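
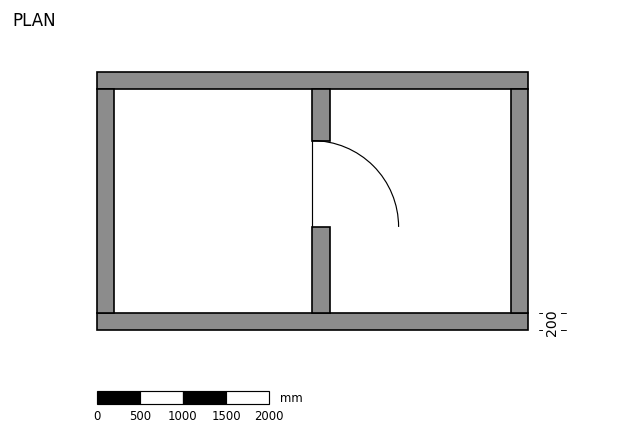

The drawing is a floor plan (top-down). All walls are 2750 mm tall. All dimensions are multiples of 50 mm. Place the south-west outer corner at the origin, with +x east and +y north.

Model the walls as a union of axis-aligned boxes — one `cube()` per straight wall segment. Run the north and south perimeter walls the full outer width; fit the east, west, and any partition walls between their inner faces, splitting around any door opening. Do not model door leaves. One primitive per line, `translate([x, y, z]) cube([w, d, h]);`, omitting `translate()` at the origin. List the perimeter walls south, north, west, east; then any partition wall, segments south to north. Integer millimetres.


cube([5000, 200, 2750]);
translate([0, 2800, 0]) cube([5000, 200, 2750]);
translate([0, 200, 0]) cube([200, 2600, 2750]);
translate([4800, 200, 0]) cube([200, 2600, 2750]);
translate([2500, 200, 0]) cube([200, 1000, 2750]);
translate([2500, 2200, 0]) cube([200, 600, 2750]);


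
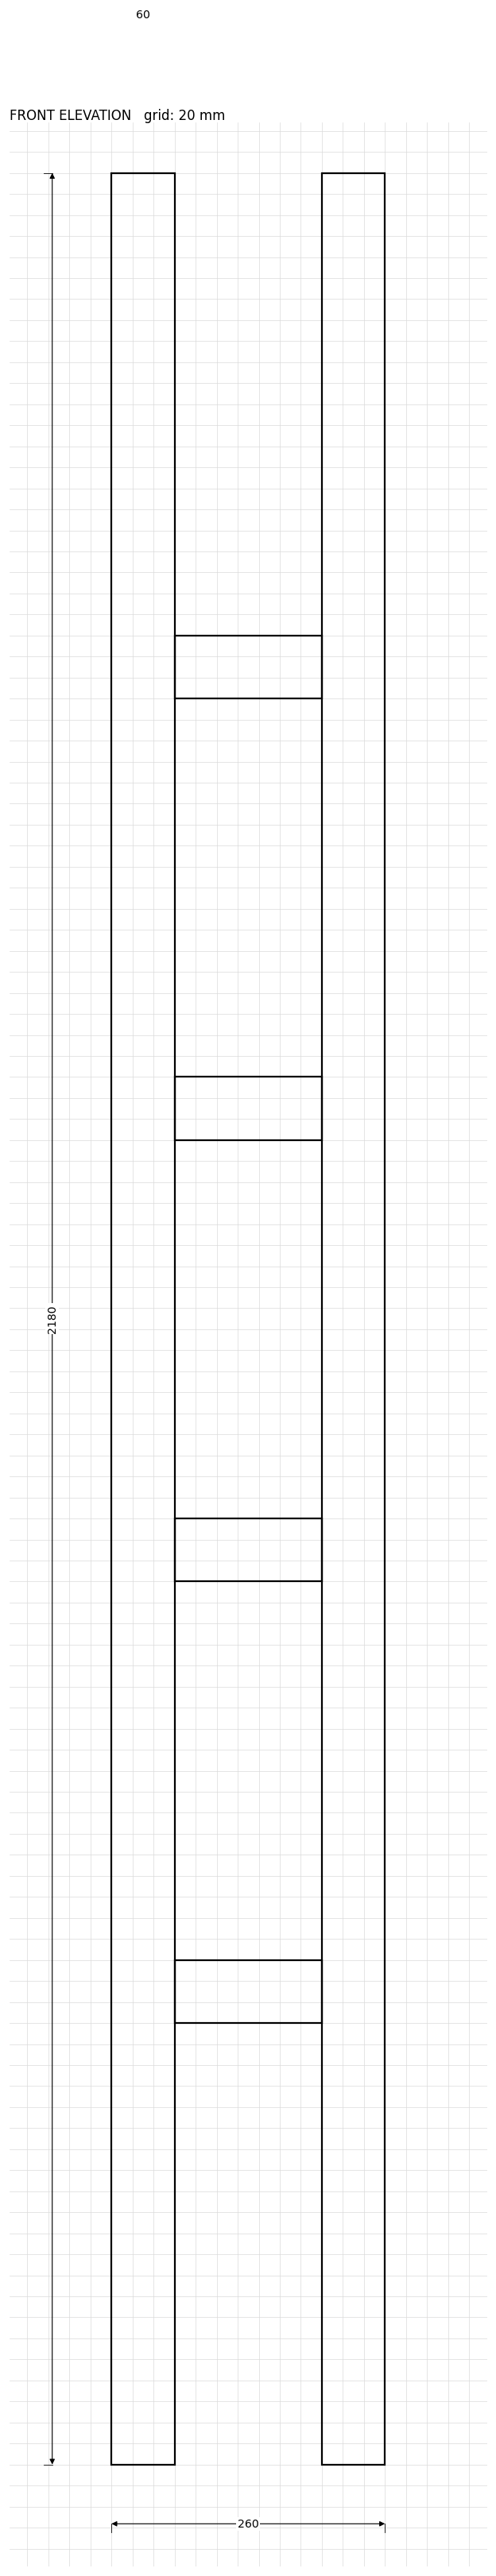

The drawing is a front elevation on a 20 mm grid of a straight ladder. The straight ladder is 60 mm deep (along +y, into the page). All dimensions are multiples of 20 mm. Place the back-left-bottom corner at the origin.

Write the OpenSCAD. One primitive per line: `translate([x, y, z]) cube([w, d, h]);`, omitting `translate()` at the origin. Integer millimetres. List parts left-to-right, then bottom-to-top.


cube([60, 60, 2180]);
translate([60, 0, 420]) cube([140, 60, 60]);
translate([60, 0, 840]) cube([140, 60, 60]);
translate([60, 0, 1260]) cube([140, 60, 60]);
translate([60, 0, 1680]) cube([140, 60, 60]);
translate([200, 0, 0]) cube([60, 60, 2180]);


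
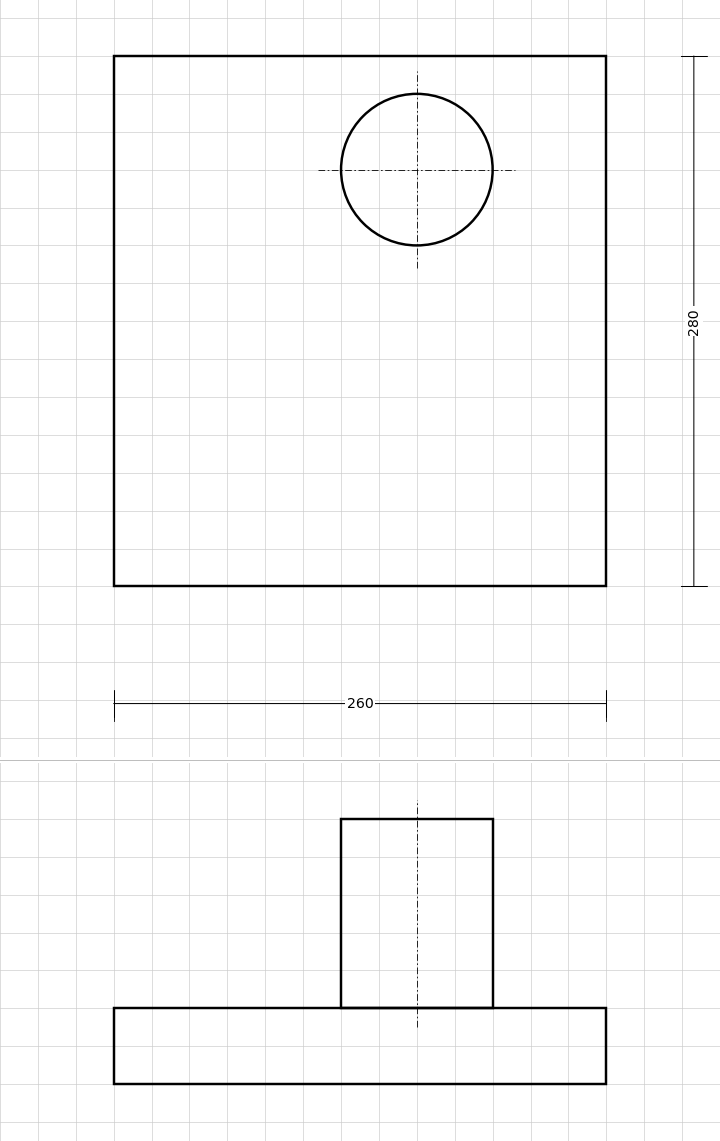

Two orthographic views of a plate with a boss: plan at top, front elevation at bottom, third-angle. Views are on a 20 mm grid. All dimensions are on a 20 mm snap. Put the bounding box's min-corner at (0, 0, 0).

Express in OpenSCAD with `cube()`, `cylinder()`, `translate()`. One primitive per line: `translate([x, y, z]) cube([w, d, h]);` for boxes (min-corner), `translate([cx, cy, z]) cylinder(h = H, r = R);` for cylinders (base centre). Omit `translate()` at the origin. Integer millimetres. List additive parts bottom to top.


cube([260, 280, 40]);
translate([160, 220, 40]) cylinder(h = 100, r = 40);


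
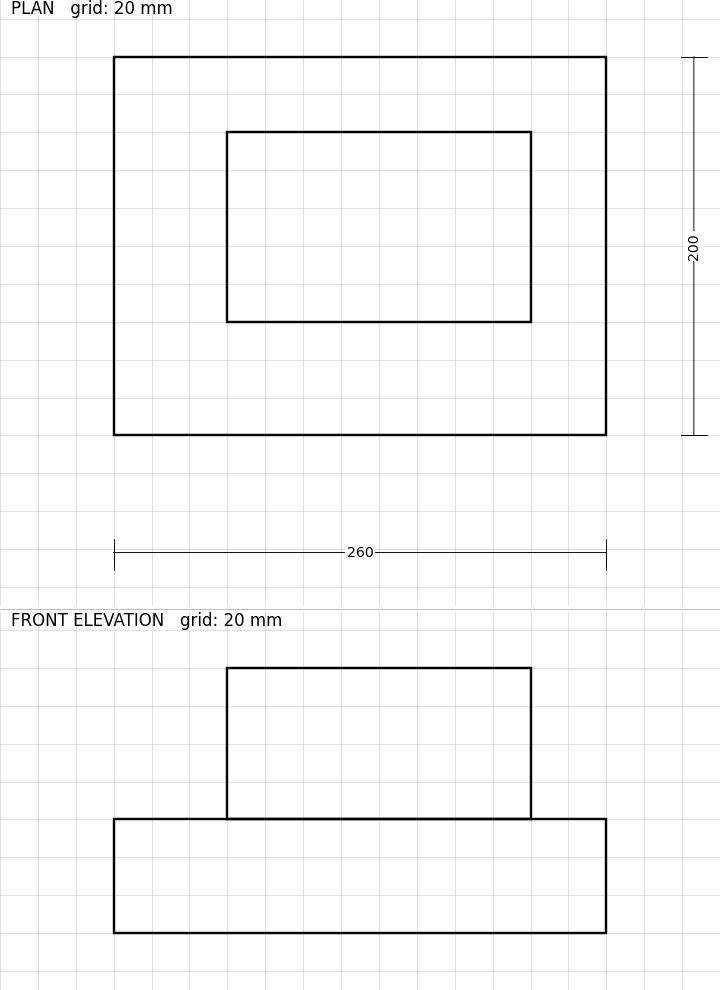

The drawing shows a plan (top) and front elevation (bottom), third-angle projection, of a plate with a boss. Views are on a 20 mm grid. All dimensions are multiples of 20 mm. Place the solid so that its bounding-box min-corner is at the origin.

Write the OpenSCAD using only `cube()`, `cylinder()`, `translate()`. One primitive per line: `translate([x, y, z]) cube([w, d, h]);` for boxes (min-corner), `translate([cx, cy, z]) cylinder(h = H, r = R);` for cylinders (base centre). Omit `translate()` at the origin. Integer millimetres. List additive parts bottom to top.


cube([260, 200, 60]);
translate([60, 60, 60]) cube([160, 100, 80]);


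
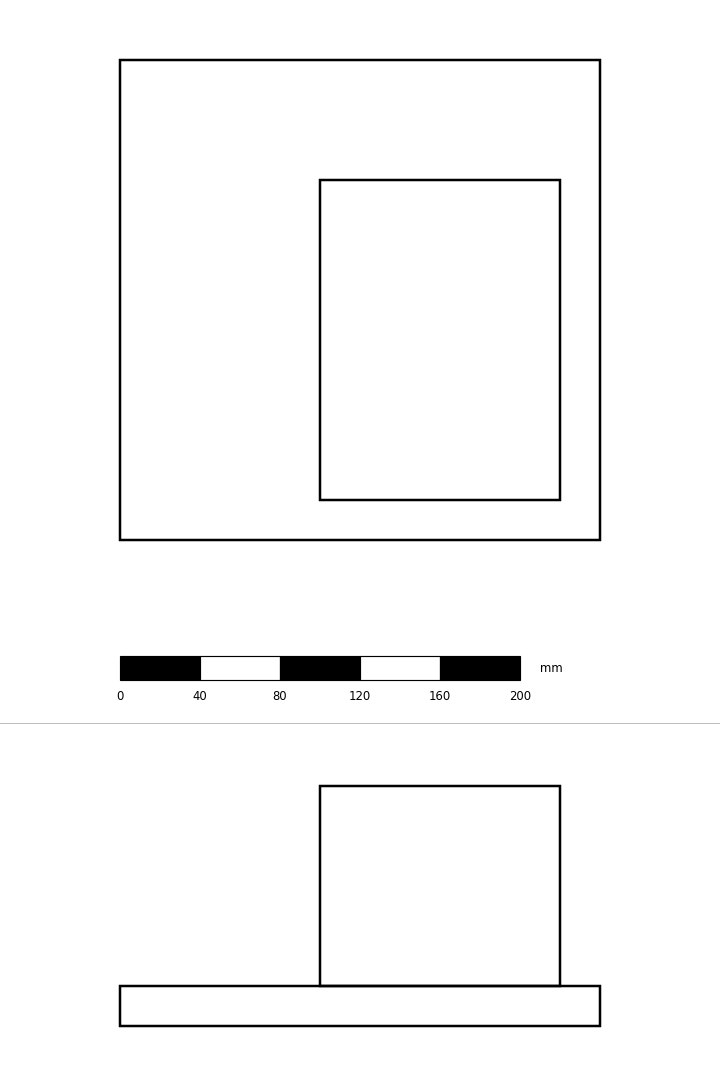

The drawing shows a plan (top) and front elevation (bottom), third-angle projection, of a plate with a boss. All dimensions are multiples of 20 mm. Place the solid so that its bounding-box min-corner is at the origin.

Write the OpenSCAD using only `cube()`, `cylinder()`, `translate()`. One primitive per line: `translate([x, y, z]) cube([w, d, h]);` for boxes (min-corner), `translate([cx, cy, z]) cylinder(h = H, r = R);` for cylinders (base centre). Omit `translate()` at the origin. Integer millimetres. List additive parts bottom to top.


cube([240, 240, 20]);
translate([100, 20, 20]) cube([120, 160, 100]);


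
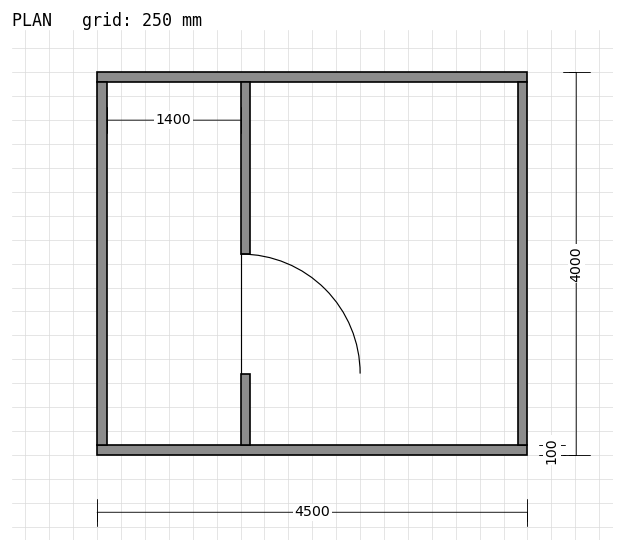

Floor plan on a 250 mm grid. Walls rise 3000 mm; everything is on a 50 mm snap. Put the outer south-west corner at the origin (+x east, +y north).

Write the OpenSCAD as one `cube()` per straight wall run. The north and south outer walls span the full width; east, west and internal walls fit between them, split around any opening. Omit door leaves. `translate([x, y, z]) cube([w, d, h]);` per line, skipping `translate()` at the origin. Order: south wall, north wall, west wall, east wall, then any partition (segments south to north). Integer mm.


cube([4500, 100, 3000]);
translate([0, 3900, 0]) cube([4500, 100, 3000]);
translate([0, 100, 0]) cube([100, 3800, 3000]);
translate([4400, 100, 0]) cube([100, 3800, 3000]);
translate([1500, 100, 0]) cube([100, 750, 3000]);
translate([1500, 2100, 0]) cube([100, 1800, 3000]);


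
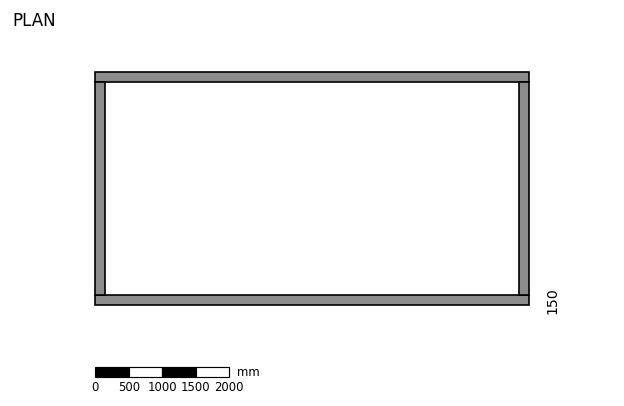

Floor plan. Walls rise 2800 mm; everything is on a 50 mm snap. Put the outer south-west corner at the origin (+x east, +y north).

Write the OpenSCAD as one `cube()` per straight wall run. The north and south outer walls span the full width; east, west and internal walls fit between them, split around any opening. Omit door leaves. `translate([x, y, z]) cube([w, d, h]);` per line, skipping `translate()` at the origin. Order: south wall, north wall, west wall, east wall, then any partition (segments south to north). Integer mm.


cube([6500, 150, 2800]);
translate([0, 3350, 0]) cube([6500, 150, 2800]);
translate([0, 150, 0]) cube([150, 3200, 2800]);
translate([6350, 150, 0]) cube([150, 3200, 2800]);


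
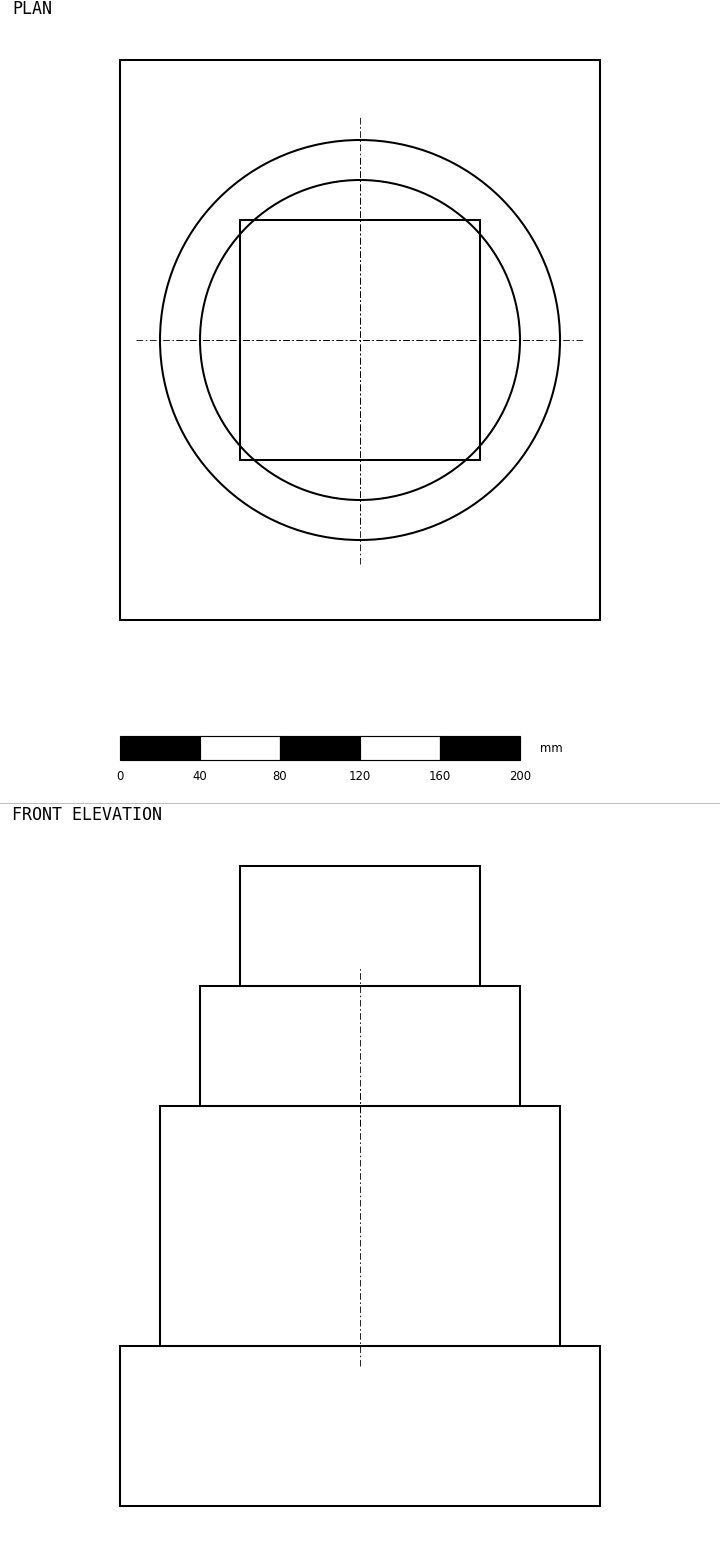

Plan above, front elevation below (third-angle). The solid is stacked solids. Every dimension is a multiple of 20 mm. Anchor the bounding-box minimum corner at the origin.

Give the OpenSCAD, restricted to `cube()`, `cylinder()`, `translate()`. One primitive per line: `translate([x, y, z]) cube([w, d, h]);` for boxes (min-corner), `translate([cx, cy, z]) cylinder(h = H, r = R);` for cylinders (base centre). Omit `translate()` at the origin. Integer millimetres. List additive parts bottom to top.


cube([240, 280, 80]);
translate([120, 140, 80]) cylinder(h = 120, r = 100);
translate([120, 140, 200]) cylinder(h = 60, r = 80);
translate([60, 80, 260]) cube([120, 120, 60]);


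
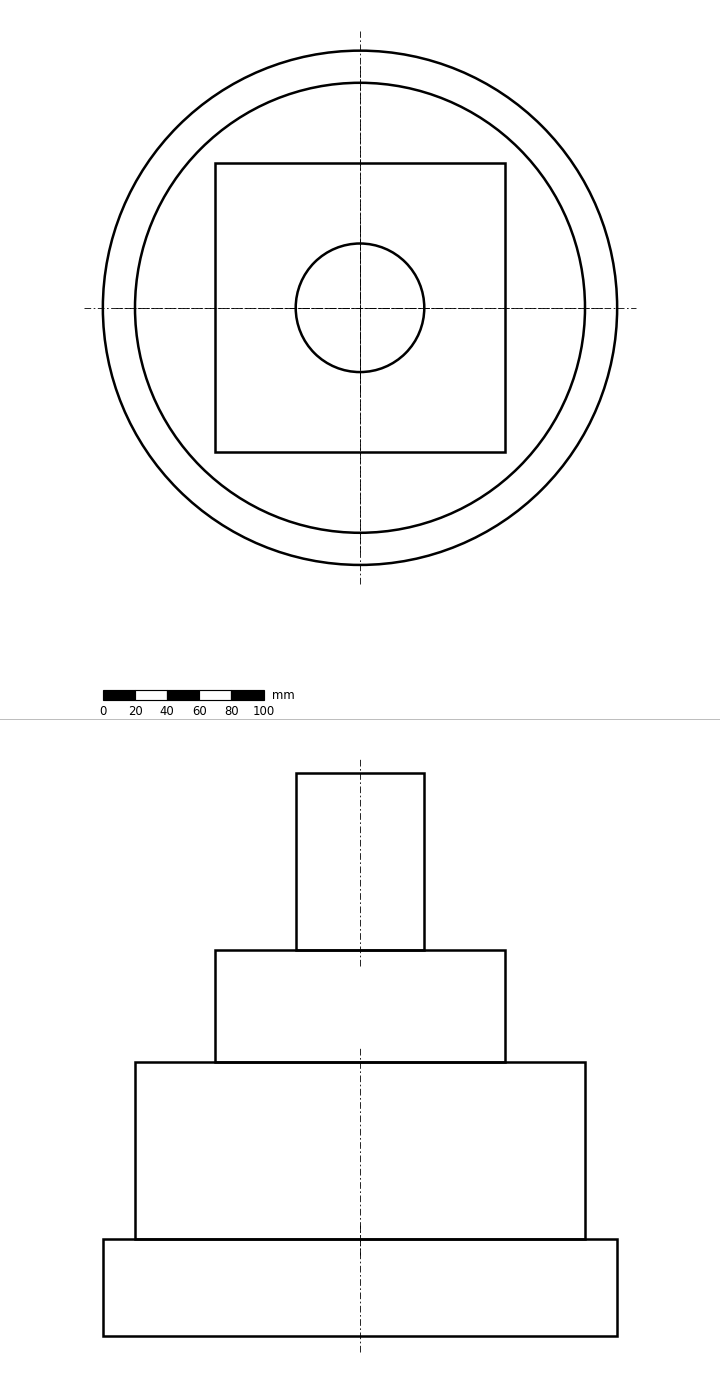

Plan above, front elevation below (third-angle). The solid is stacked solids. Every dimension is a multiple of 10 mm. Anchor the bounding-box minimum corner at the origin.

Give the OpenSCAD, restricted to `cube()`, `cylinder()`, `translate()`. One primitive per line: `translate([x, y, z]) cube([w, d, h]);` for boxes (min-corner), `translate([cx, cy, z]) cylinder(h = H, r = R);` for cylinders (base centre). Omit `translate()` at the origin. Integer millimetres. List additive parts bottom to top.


translate([160, 160, 0]) cylinder(h = 60, r = 160);
translate([160, 160, 60]) cylinder(h = 110, r = 140);
translate([70, 70, 170]) cube([180, 180, 70]);
translate([160, 160, 240]) cylinder(h = 110, r = 40);


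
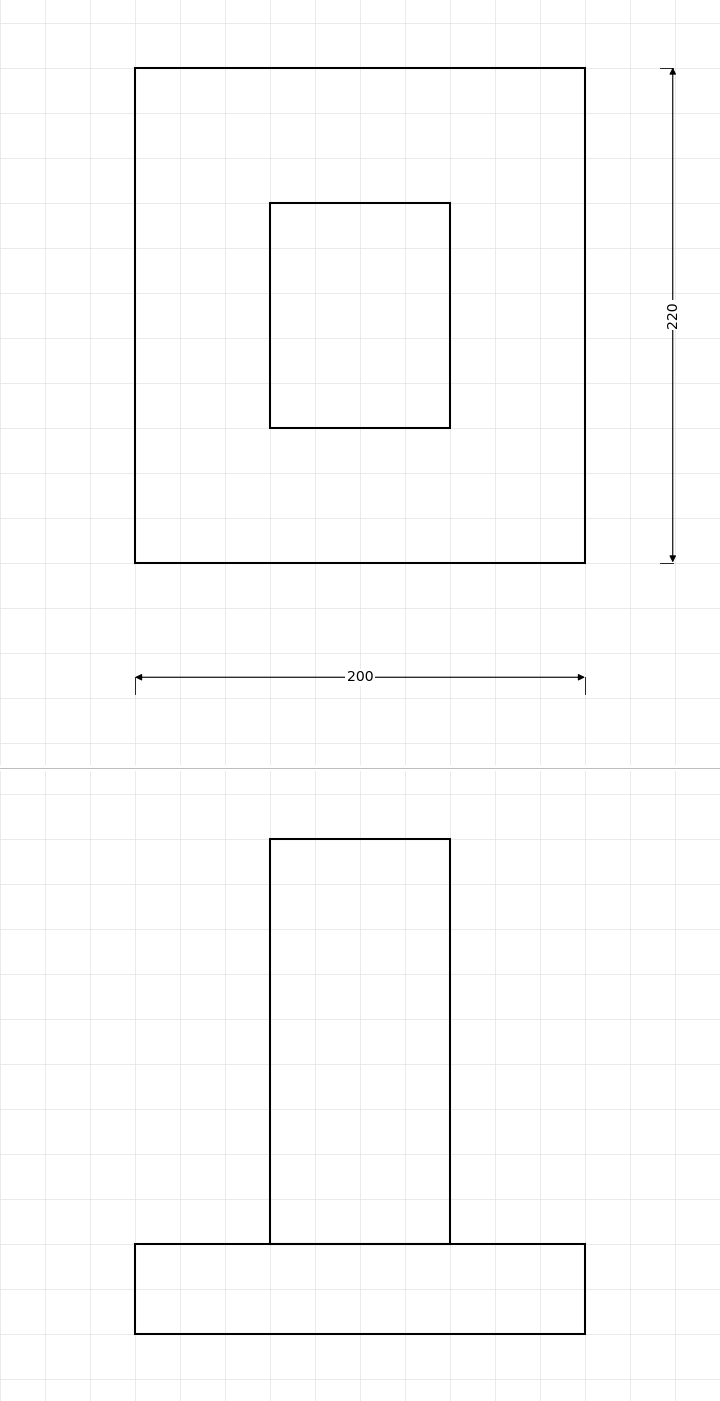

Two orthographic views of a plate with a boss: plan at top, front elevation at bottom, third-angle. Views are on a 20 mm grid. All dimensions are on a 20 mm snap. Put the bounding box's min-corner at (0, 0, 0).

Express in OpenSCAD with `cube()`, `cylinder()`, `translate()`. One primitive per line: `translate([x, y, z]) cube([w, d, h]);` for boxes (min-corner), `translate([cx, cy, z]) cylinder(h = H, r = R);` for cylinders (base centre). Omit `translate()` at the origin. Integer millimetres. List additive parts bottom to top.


cube([200, 220, 40]);
translate([60, 60, 40]) cube([80, 100, 180]);


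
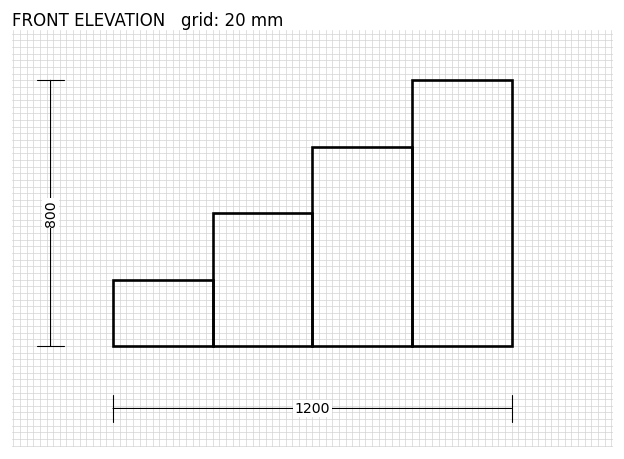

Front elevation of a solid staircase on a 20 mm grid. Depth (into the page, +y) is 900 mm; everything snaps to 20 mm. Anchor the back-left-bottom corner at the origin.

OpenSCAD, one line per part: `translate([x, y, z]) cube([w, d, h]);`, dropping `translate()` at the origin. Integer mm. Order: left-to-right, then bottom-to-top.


cube([300, 900, 200]);
translate([300, 0, 0]) cube([300, 900, 400]);
translate([600, 0, 0]) cube([300, 900, 600]);
translate([900, 0, 0]) cube([300, 900, 800]);


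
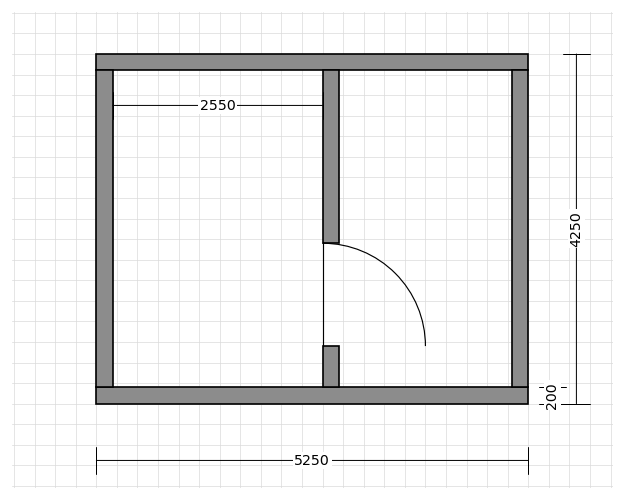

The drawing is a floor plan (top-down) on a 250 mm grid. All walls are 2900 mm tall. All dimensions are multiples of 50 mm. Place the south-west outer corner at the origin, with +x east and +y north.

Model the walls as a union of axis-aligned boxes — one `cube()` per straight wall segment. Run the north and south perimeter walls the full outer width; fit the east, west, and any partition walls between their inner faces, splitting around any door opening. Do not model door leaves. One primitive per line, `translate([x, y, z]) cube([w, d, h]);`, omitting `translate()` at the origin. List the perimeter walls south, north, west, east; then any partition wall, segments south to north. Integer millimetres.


cube([5250, 200, 2900]);
translate([0, 4050, 0]) cube([5250, 200, 2900]);
translate([0, 200, 0]) cube([200, 3850, 2900]);
translate([5050, 200, 0]) cube([200, 3850, 2900]);
translate([2750, 200, 0]) cube([200, 500, 2900]);
translate([2750, 1950, 0]) cube([200, 2100, 2900]);


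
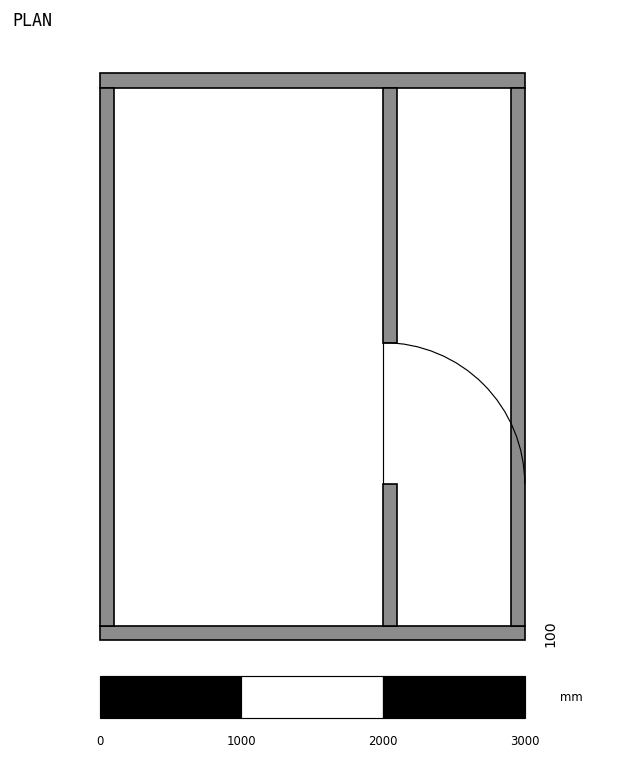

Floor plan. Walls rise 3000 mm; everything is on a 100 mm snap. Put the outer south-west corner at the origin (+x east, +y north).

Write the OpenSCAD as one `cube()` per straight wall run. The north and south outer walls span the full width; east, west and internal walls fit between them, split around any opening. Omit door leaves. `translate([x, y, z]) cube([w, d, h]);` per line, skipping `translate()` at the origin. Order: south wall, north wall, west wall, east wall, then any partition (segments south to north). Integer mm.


cube([3000, 100, 3000]);
translate([0, 3900, 0]) cube([3000, 100, 3000]);
translate([0, 100, 0]) cube([100, 3800, 3000]);
translate([2900, 100, 0]) cube([100, 3800, 3000]);
translate([2000, 100, 0]) cube([100, 1000, 3000]);
translate([2000, 2100, 0]) cube([100, 1800, 3000]);


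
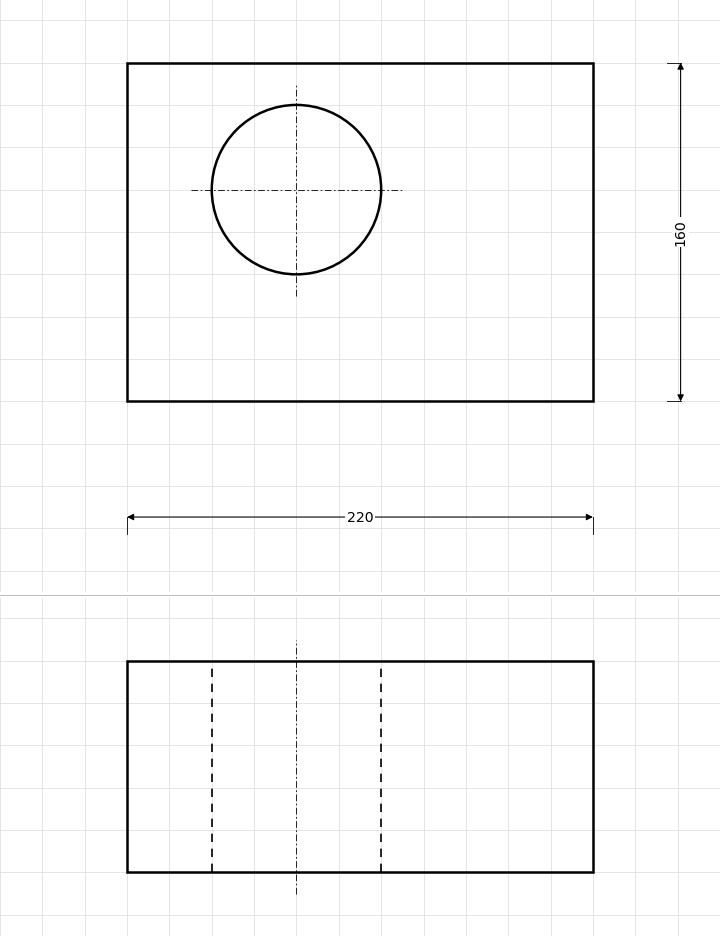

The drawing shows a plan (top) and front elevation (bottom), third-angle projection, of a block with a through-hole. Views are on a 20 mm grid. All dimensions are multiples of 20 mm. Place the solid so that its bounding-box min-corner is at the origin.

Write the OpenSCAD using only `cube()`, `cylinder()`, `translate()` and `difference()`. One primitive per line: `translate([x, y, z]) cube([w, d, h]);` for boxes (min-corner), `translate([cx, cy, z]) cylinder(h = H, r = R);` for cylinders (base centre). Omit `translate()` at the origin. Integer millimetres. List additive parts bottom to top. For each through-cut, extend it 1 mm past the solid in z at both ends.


difference() {
  cube([220, 160, 100]);
  translate([80, 100, -1]) cylinder(h = 102, r = 40);
}


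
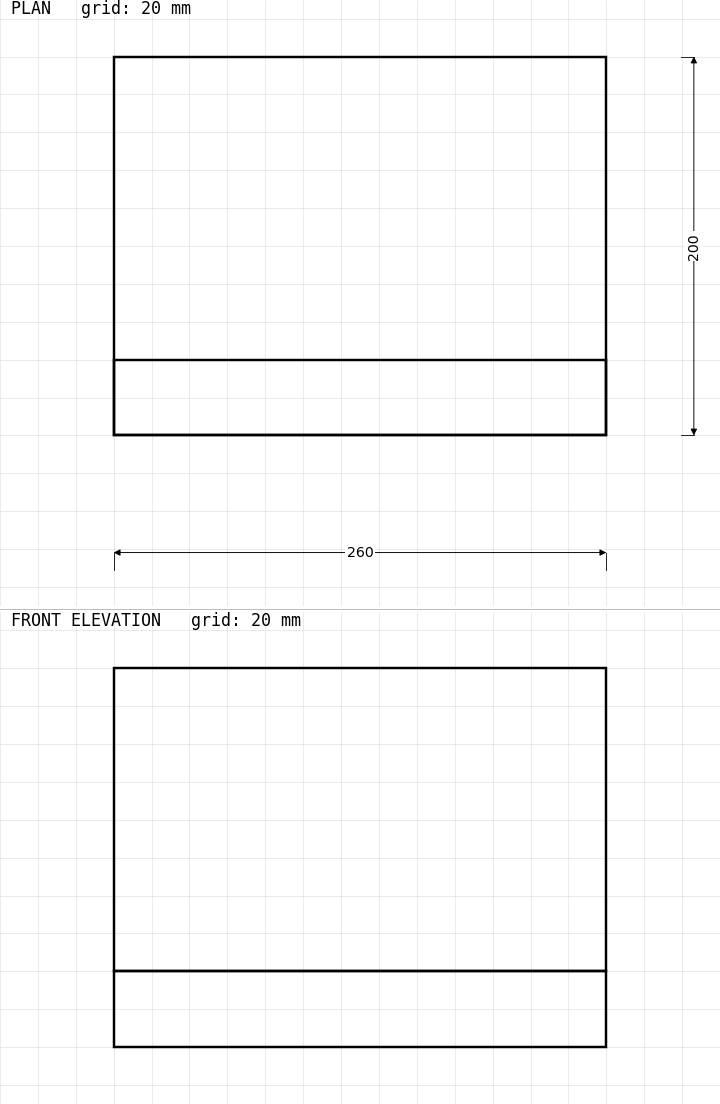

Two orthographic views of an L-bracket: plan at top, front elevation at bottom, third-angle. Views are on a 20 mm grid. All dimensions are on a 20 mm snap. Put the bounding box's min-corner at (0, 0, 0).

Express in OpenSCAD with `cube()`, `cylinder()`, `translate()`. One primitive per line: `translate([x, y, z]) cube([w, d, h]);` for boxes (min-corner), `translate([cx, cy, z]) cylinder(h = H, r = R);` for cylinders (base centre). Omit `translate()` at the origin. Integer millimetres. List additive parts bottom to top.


cube([260, 200, 40]);
translate([0, 0, 40]) cube([260, 40, 160]);


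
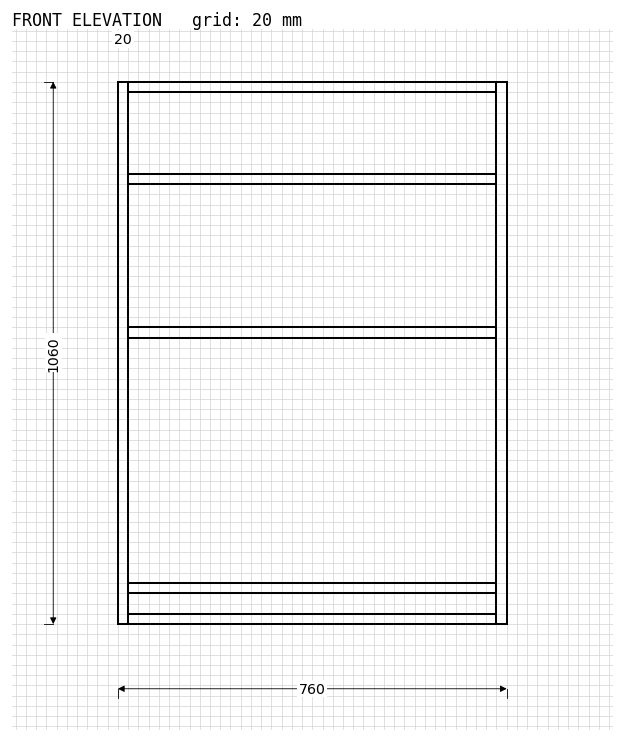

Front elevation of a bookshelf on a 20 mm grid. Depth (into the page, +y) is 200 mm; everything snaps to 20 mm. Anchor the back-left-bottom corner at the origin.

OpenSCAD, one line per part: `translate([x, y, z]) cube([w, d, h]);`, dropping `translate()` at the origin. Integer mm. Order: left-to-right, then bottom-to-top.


cube([20, 200, 1060]);
translate([20, 0, 0]) cube([720, 200, 20]);
translate([20, 0, 60]) cube([720, 200, 20]);
translate([20, 0, 560]) cube([720, 200, 20]);
translate([20, 0, 860]) cube([720, 200, 20]);
translate([20, 0, 1040]) cube([720, 200, 20]);
translate([740, 0, 0]) cube([20, 200, 1060]);


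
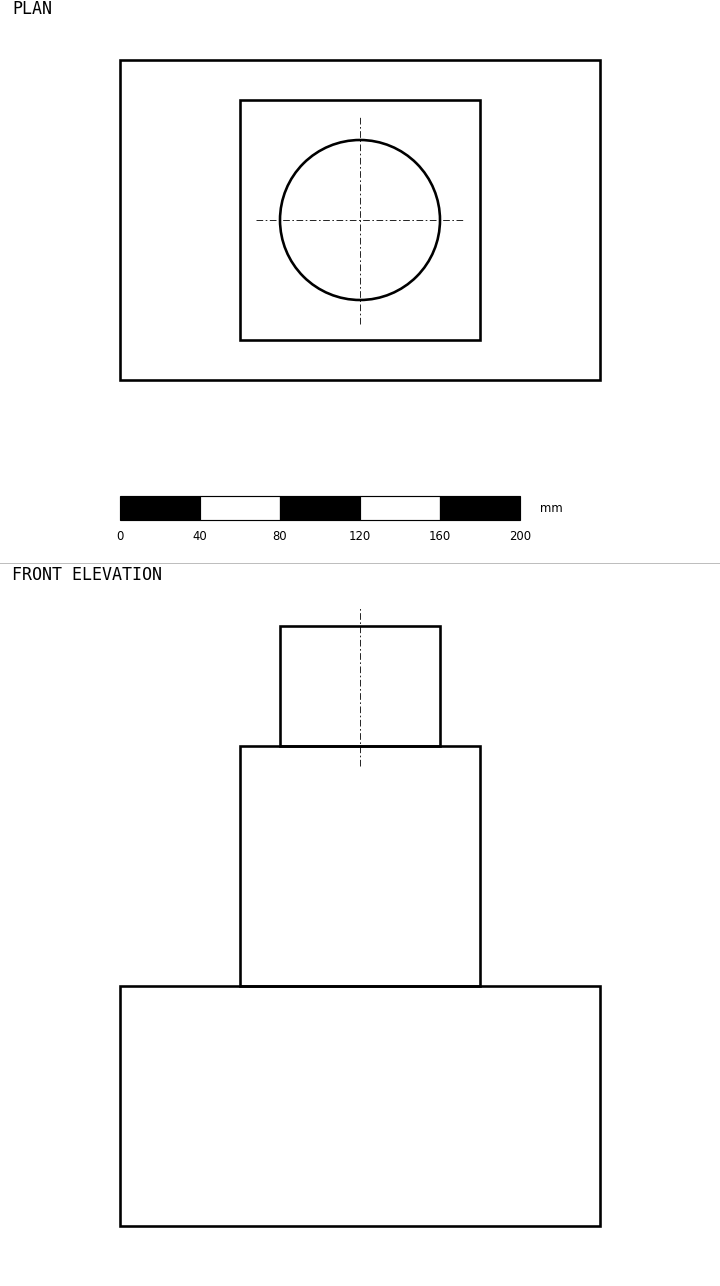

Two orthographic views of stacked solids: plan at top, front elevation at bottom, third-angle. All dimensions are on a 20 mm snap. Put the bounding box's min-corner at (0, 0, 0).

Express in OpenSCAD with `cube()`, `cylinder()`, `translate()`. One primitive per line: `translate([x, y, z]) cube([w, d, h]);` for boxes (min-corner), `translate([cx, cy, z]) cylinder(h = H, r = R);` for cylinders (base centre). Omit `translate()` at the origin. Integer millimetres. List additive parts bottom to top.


cube([240, 160, 120]);
translate([60, 20, 120]) cube([120, 120, 120]);
translate([120, 80, 240]) cylinder(h = 60, r = 40);


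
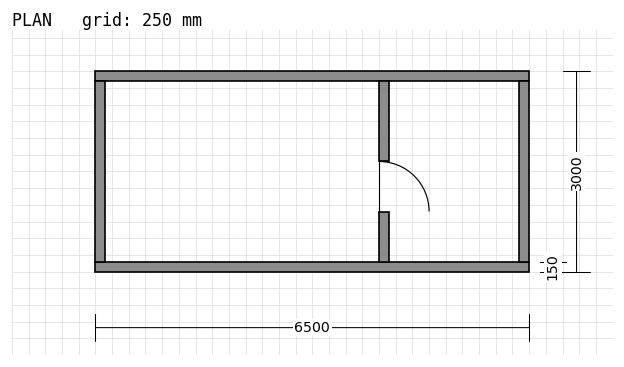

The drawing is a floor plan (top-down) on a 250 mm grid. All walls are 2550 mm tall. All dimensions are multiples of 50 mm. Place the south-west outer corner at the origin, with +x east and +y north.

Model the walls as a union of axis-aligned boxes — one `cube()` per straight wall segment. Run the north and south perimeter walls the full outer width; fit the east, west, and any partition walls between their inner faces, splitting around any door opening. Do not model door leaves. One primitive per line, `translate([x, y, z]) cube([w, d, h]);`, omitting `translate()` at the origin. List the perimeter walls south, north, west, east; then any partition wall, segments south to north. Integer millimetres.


cube([6500, 150, 2550]);
translate([0, 2850, 0]) cube([6500, 150, 2550]);
translate([0, 150, 0]) cube([150, 2700, 2550]);
translate([6350, 150, 0]) cube([150, 2700, 2550]);
translate([4250, 150, 0]) cube([150, 750, 2550]);
translate([4250, 1650, 0]) cube([150, 1200, 2550]);


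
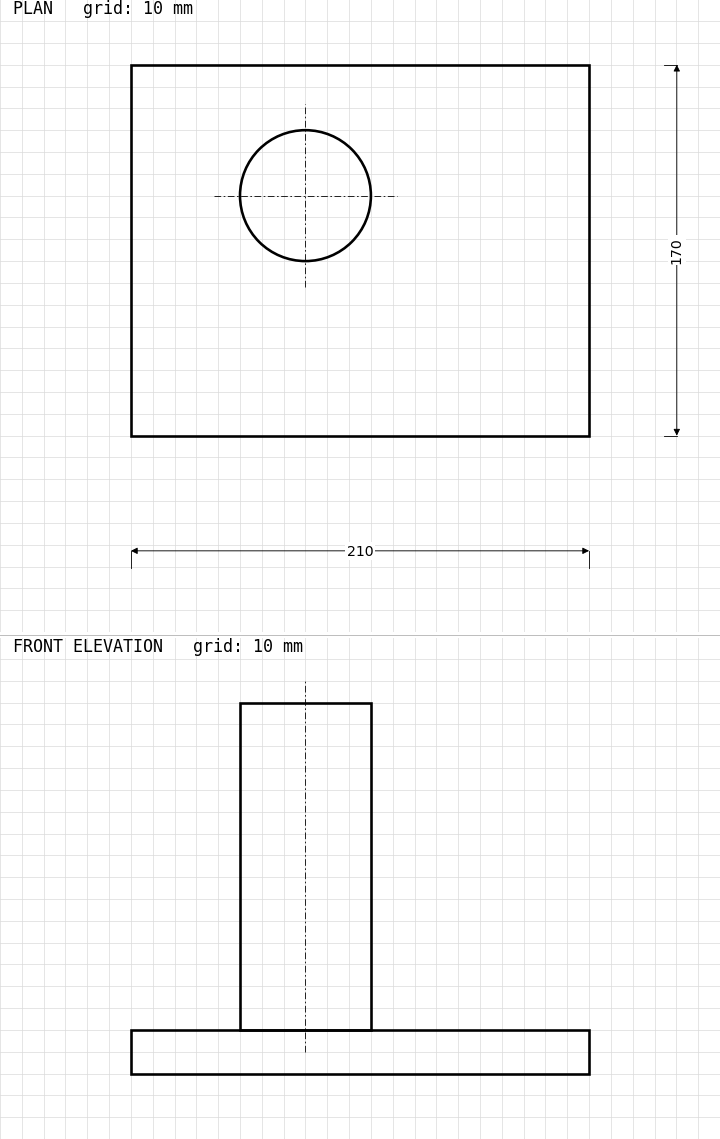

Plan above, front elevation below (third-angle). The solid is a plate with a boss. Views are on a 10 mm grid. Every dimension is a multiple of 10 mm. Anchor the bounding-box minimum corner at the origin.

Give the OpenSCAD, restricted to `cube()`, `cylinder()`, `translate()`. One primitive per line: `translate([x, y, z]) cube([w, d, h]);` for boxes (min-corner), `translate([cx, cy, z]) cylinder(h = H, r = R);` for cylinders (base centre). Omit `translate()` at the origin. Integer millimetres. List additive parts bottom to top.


cube([210, 170, 20]);
translate([80, 110, 20]) cylinder(h = 150, r = 30);


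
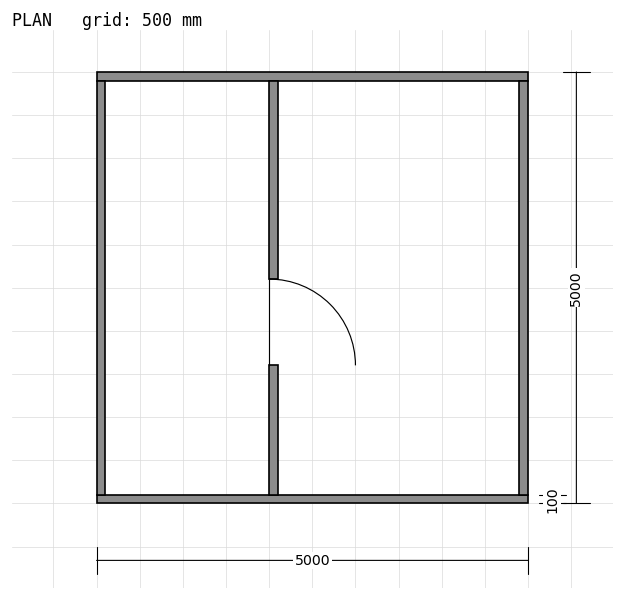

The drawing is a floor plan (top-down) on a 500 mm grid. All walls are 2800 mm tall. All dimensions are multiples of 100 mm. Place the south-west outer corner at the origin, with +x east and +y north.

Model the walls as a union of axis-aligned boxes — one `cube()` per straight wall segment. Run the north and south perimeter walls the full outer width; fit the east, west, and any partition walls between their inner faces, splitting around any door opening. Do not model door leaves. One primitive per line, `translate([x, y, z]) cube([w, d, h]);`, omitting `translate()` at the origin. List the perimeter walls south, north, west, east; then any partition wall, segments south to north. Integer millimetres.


cube([5000, 100, 2800]);
translate([0, 4900, 0]) cube([5000, 100, 2800]);
translate([0, 100, 0]) cube([100, 4800, 2800]);
translate([4900, 100, 0]) cube([100, 4800, 2800]);
translate([2000, 100, 0]) cube([100, 1500, 2800]);
translate([2000, 2600, 0]) cube([100, 2300, 2800]);


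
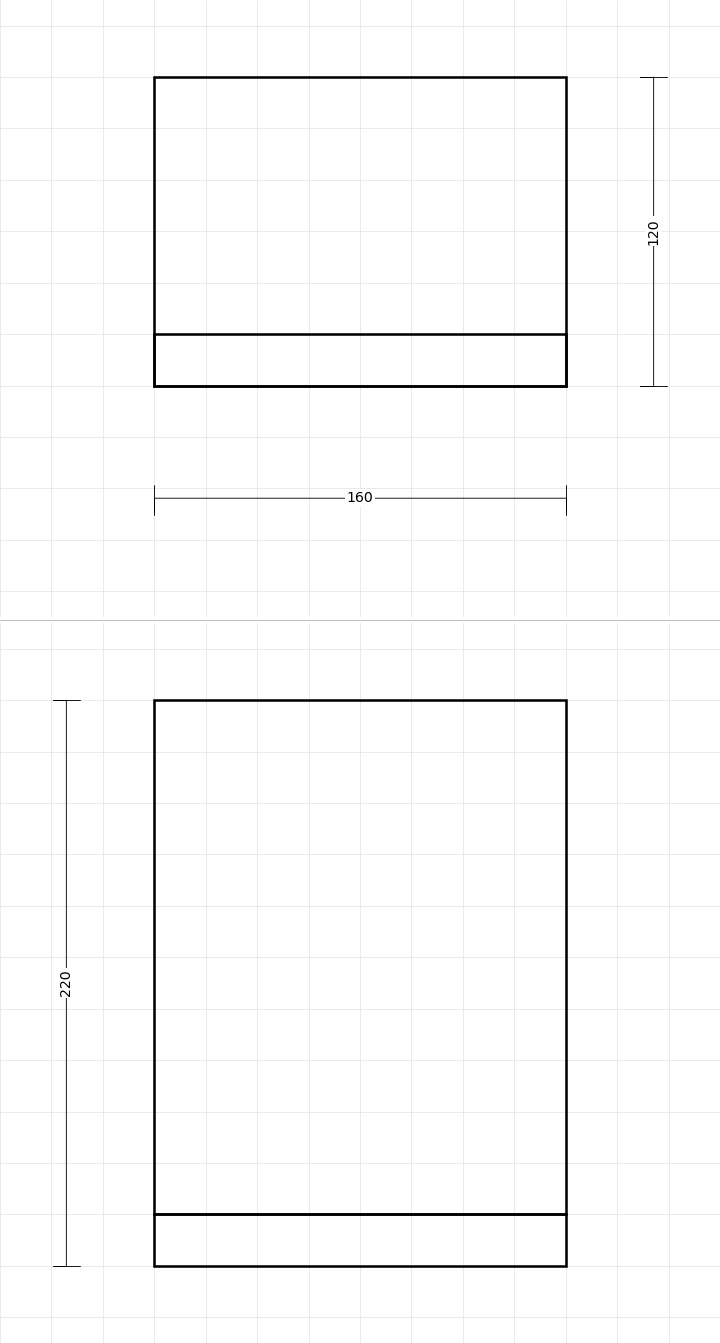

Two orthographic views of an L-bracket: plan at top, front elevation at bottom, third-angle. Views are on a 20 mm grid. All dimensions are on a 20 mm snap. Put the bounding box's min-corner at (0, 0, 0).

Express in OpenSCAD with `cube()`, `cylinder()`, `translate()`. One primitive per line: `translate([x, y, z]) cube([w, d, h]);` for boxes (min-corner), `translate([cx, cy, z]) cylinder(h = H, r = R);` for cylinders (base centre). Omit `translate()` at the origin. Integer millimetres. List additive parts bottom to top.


cube([160, 120, 20]);
translate([0, 0, 20]) cube([160, 20, 200]);


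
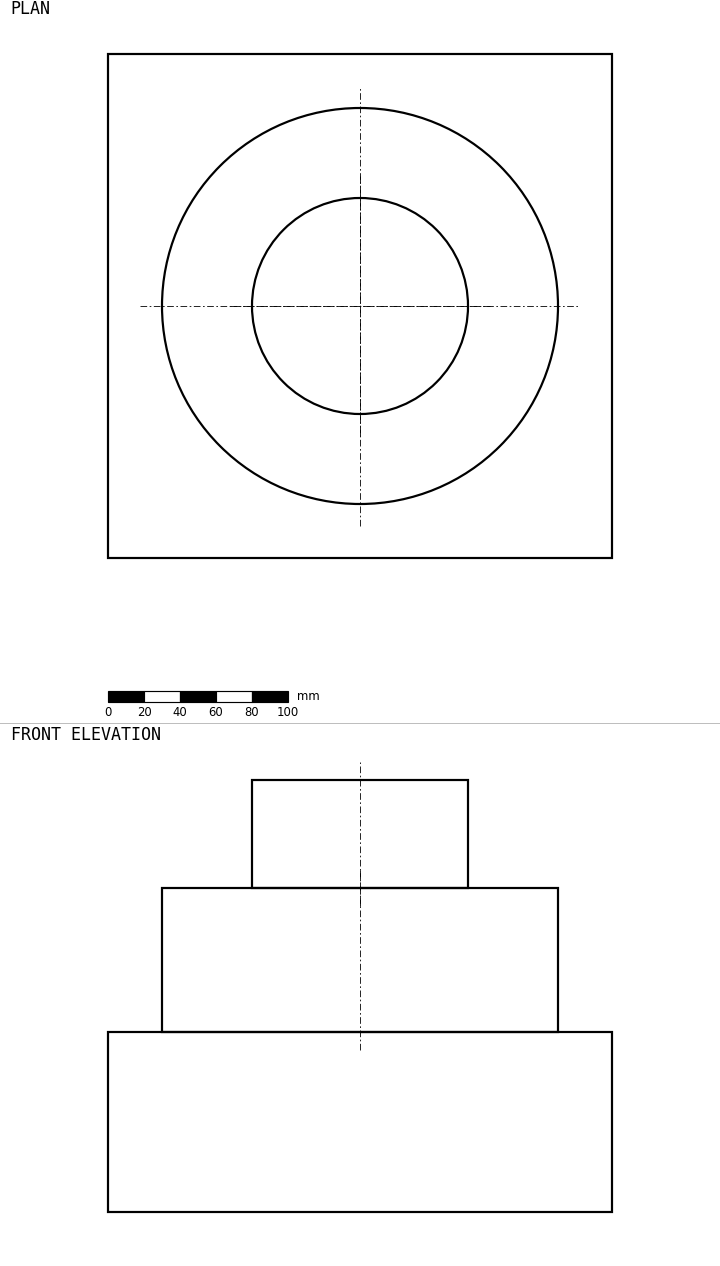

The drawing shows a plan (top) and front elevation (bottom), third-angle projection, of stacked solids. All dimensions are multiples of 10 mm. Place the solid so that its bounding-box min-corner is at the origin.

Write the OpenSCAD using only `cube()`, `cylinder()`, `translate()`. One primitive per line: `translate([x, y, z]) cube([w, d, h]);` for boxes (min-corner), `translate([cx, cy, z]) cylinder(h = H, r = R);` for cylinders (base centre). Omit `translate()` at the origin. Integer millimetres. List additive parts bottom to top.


cube([280, 280, 100]);
translate([140, 140, 100]) cylinder(h = 80, r = 110);
translate([140, 140, 180]) cylinder(h = 60, r = 60);


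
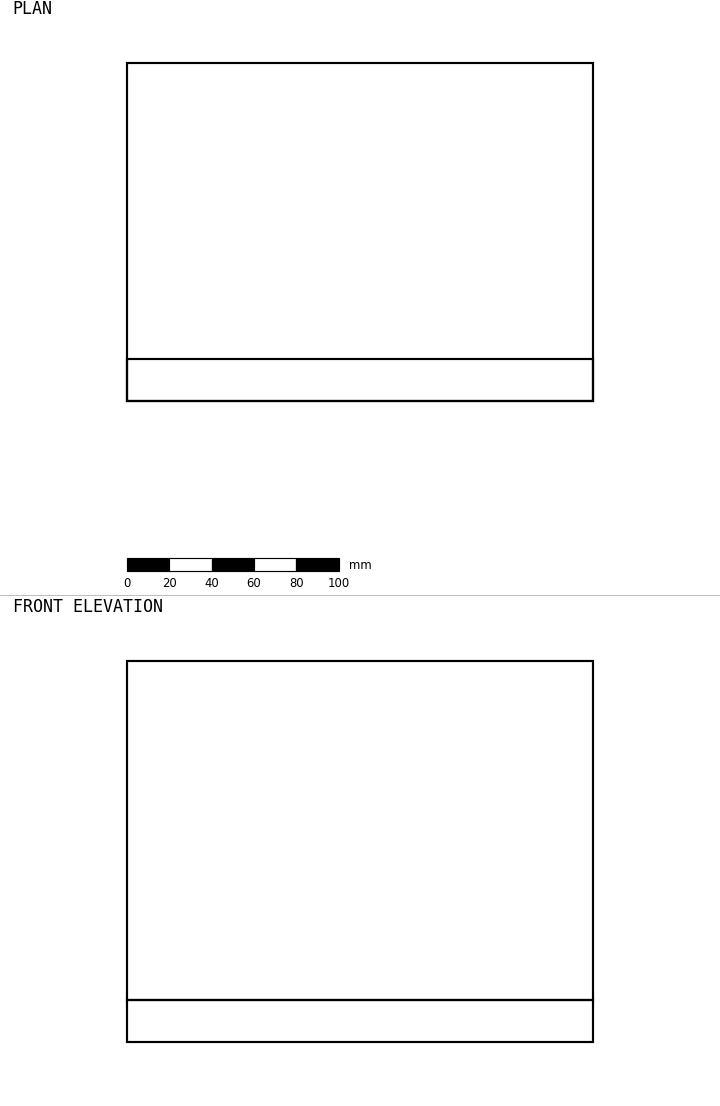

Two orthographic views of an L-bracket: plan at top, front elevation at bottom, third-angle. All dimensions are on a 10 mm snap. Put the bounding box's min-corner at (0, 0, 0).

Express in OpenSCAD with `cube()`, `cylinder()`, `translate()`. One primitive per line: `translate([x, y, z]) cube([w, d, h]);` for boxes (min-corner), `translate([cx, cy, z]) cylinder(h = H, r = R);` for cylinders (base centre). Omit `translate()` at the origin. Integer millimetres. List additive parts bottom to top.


cube([220, 160, 20]);
translate([0, 0, 20]) cube([220, 20, 160]);


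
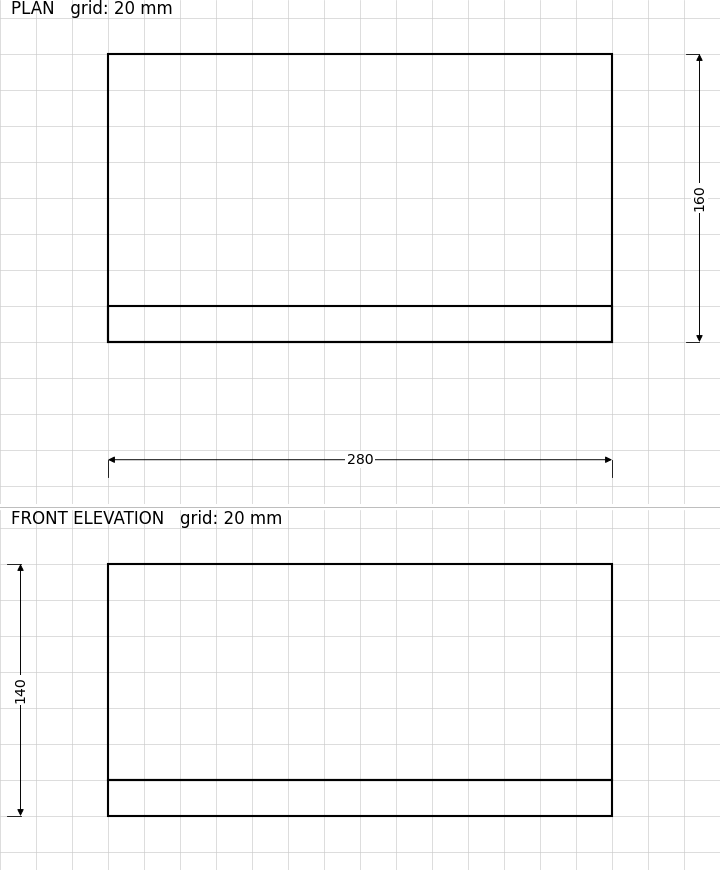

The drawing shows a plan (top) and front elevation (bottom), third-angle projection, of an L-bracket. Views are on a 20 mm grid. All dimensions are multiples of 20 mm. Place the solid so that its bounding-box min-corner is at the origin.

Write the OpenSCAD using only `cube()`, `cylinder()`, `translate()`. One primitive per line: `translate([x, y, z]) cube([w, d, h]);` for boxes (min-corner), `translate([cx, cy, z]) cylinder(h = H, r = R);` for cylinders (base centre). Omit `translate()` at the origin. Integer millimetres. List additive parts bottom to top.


cube([280, 160, 20]);
translate([0, 0, 20]) cube([280, 20, 120]);


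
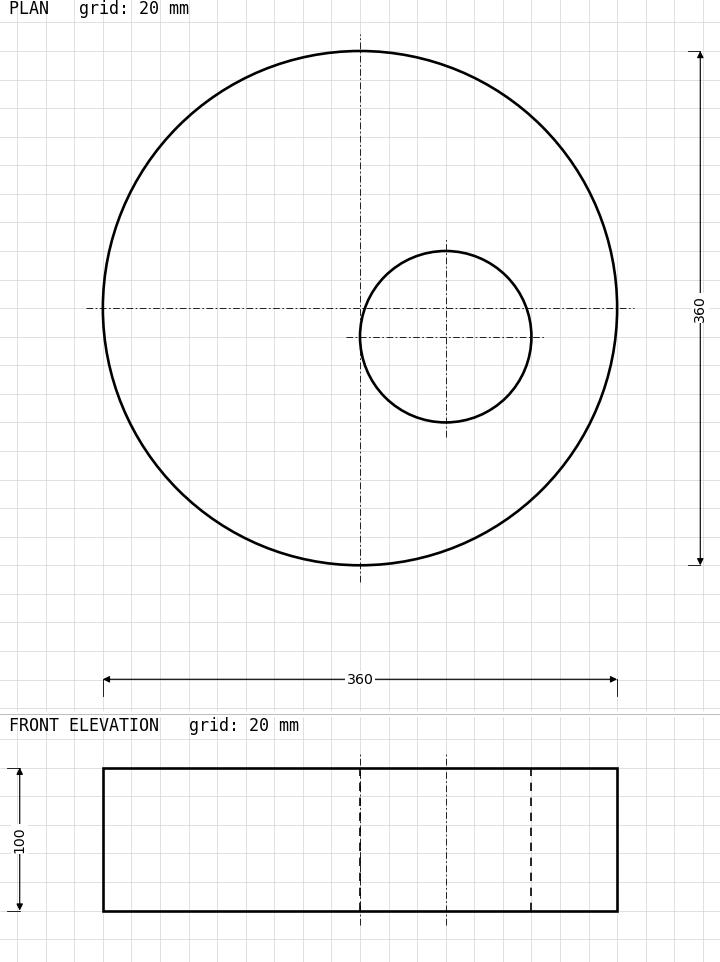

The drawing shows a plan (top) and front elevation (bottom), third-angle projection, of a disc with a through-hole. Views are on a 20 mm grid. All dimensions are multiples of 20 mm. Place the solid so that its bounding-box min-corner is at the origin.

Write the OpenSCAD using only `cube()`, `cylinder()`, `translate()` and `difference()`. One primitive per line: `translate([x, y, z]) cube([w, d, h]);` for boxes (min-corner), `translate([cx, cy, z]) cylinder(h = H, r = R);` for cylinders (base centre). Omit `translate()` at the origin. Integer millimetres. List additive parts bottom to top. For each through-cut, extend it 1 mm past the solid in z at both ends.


difference() {
  translate([180, 180, 0]) cylinder(h = 100, r = 180);
  translate([240, 160, -1]) cylinder(h = 102, r = 60);
}


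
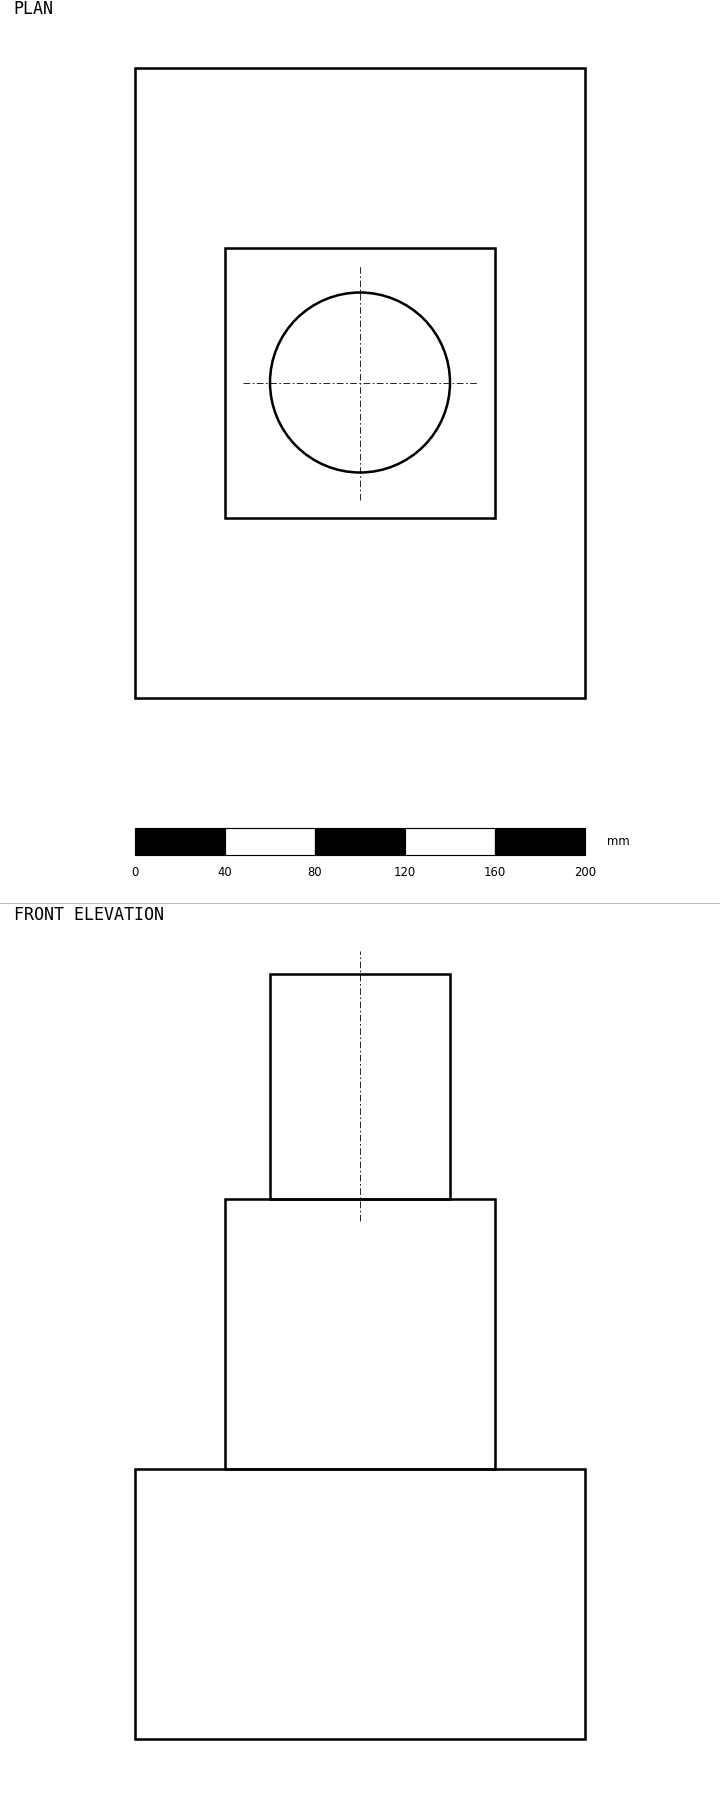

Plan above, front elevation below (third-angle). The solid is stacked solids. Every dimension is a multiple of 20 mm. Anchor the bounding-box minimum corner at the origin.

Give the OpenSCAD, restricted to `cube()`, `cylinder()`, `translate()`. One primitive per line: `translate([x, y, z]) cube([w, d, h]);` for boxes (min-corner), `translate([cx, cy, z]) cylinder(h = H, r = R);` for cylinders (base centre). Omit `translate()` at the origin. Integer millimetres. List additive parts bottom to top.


cube([200, 280, 120]);
translate([40, 80, 120]) cube([120, 120, 120]);
translate([100, 140, 240]) cylinder(h = 100, r = 40);


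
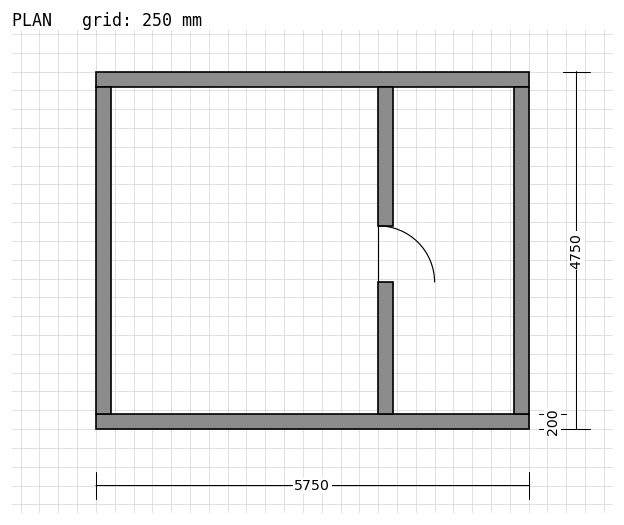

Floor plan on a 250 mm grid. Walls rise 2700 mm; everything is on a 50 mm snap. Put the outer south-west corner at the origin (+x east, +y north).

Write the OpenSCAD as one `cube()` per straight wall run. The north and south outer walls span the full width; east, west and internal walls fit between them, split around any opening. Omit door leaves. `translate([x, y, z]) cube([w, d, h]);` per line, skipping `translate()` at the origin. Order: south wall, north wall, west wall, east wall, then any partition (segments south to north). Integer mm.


cube([5750, 200, 2700]);
translate([0, 4550, 0]) cube([5750, 200, 2700]);
translate([0, 200, 0]) cube([200, 4350, 2700]);
translate([5550, 200, 0]) cube([200, 4350, 2700]);
translate([3750, 200, 0]) cube([200, 1750, 2700]);
translate([3750, 2700, 0]) cube([200, 1850, 2700]);


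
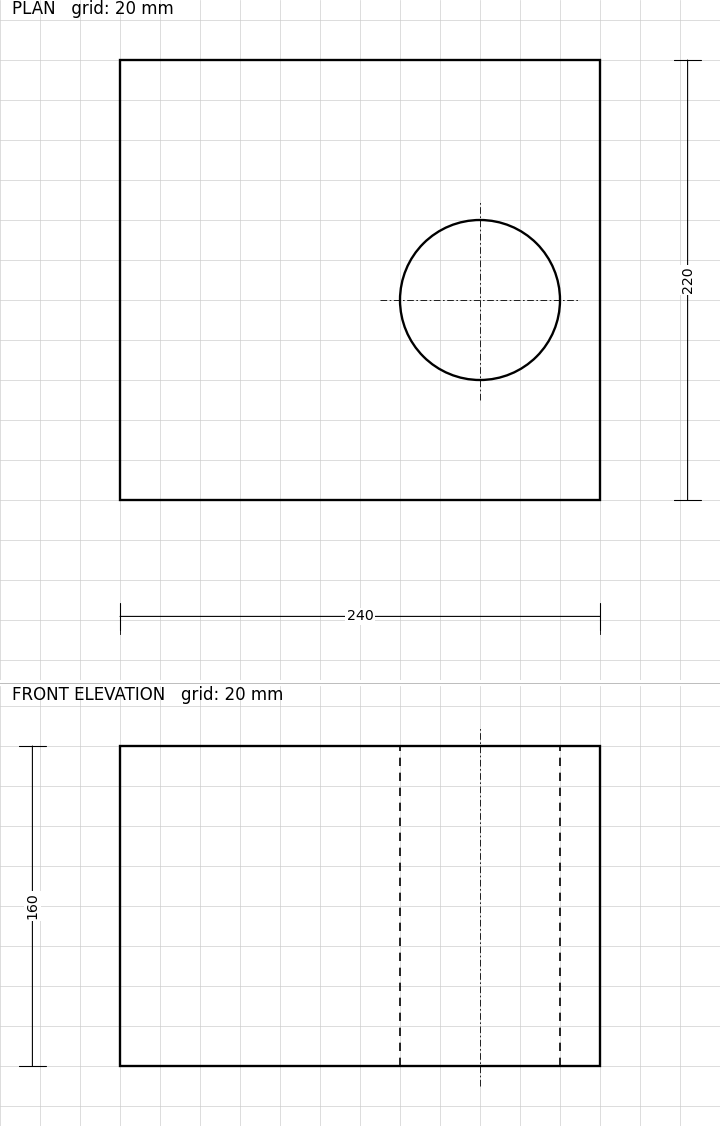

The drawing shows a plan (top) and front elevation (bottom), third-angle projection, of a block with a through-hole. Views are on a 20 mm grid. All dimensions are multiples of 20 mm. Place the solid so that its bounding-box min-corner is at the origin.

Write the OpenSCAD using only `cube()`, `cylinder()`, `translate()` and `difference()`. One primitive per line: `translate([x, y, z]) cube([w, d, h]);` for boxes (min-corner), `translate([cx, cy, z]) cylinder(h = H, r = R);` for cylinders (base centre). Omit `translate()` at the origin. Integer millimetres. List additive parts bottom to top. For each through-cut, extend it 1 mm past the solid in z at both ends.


difference() {
  cube([240, 220, 160]);
  translate([180, 100, -1]) cylinder(h = 162, r = 40);
}


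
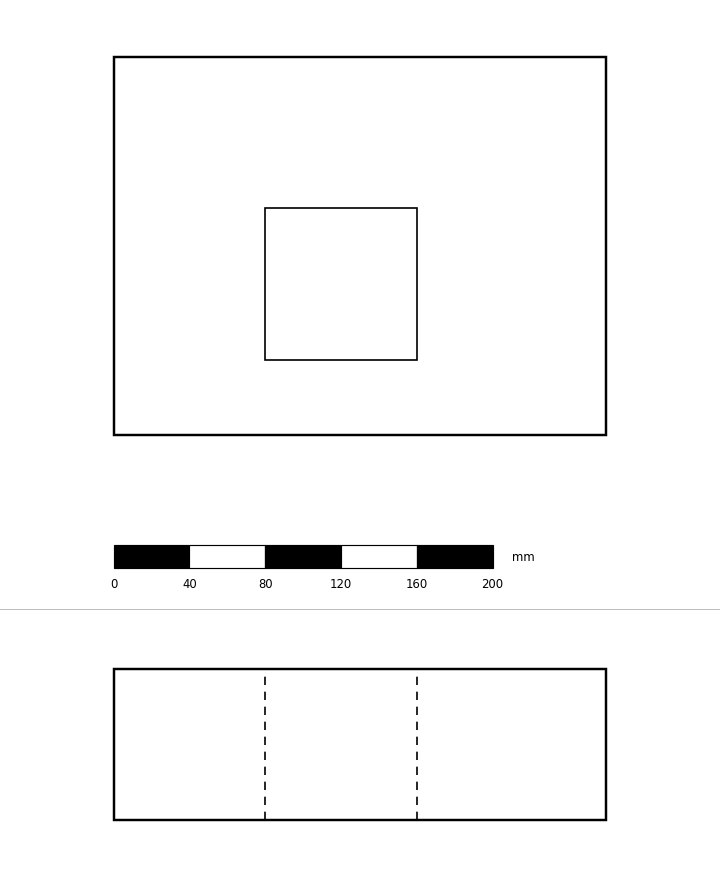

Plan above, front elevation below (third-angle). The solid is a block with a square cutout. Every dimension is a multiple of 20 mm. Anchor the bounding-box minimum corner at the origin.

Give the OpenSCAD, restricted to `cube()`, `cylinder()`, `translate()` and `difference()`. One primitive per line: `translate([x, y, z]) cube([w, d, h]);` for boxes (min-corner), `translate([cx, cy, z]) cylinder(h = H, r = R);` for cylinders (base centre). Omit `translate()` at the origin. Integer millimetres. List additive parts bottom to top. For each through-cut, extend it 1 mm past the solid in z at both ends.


difference() {
  cube([260, 200, 80]);
  translate([80, 40, -1]) cube([80, 80, 82]);
}


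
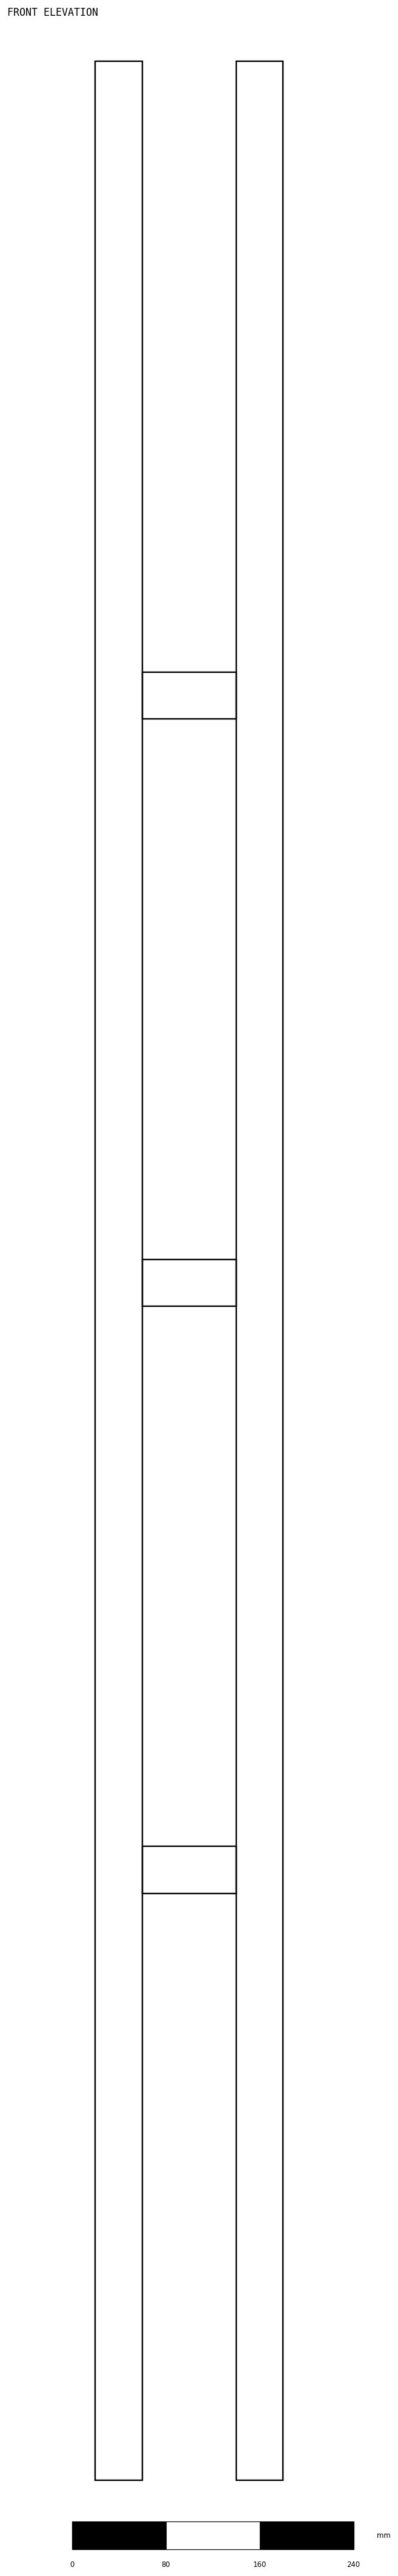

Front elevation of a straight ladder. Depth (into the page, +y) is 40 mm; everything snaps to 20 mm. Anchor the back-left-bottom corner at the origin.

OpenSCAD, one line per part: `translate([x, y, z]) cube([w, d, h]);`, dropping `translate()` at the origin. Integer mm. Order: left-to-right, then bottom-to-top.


cube([40, 40, 2060]);
translate([40, 0, 500]) cube([80, 40, 40]);
translate([40, 0, 1000]) cube([80, 40, 40]);
translate([40, 0, 1500]) cube([80, 40, 40]);
translate([120, 0, 0]) cube([40, 40, 2060]);


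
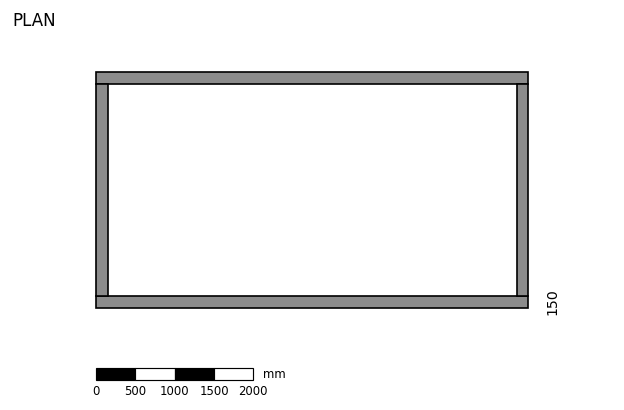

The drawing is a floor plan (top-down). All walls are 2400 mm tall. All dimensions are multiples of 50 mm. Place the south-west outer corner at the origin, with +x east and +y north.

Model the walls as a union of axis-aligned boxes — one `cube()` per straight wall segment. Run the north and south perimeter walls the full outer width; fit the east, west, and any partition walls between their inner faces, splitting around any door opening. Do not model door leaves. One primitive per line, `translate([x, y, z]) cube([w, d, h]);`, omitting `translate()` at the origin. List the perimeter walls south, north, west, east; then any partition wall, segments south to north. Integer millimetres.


cube([5500, 150, 2400]);
translate([0, 2850, 0]) cube([5500, 150, 2400]);
translate([0, 150, 0]) cube([150, 2700, 2400]);
translate([5350, 150, 0]) cube([150, 2700, 2400]);


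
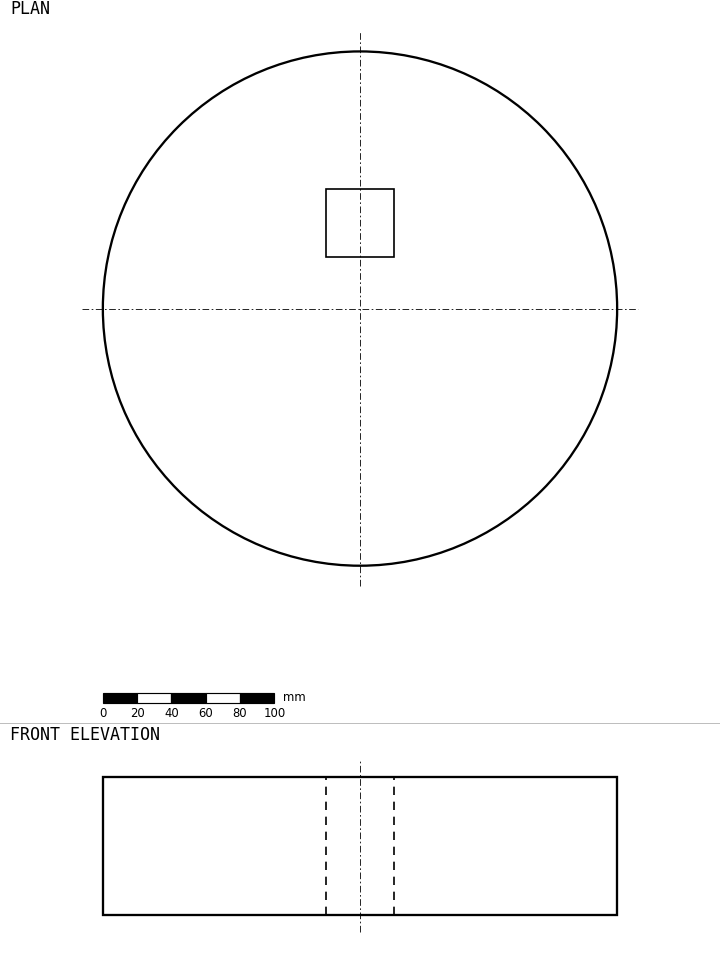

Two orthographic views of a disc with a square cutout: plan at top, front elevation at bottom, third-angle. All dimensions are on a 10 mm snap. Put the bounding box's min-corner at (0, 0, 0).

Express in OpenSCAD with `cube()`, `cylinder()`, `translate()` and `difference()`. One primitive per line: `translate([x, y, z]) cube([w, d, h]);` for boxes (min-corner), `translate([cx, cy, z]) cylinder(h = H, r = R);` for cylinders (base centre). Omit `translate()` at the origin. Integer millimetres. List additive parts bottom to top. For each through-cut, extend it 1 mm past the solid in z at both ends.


difference() {
  translate([150, 150, 0]) cylinder(h = 80, r = 150);
  translate([130, 180, -1]) cube([40, 40, 82]);
}


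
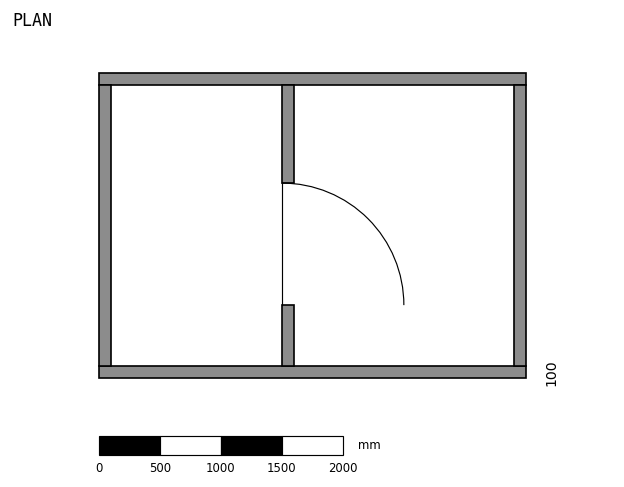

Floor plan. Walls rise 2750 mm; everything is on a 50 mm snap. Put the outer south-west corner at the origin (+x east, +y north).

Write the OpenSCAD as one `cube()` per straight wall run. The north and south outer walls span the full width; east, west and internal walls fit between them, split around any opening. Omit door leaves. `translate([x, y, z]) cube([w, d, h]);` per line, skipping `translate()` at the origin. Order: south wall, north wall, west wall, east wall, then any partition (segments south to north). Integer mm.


cube([3500, 100, 2750]);
translate([0, 2400, 0]) cube([3500, 100, 2750]);
translate([0, 100, 0]) cube([100, 2300, 2750]);
translate([3400, 100, 0]) cube([100, 2300, 2750]);
translate([1500, 100, 0]) cube([100, 500, 2750]);
translate([1500, 1600, 0]) cube([100, 800, 2750]);


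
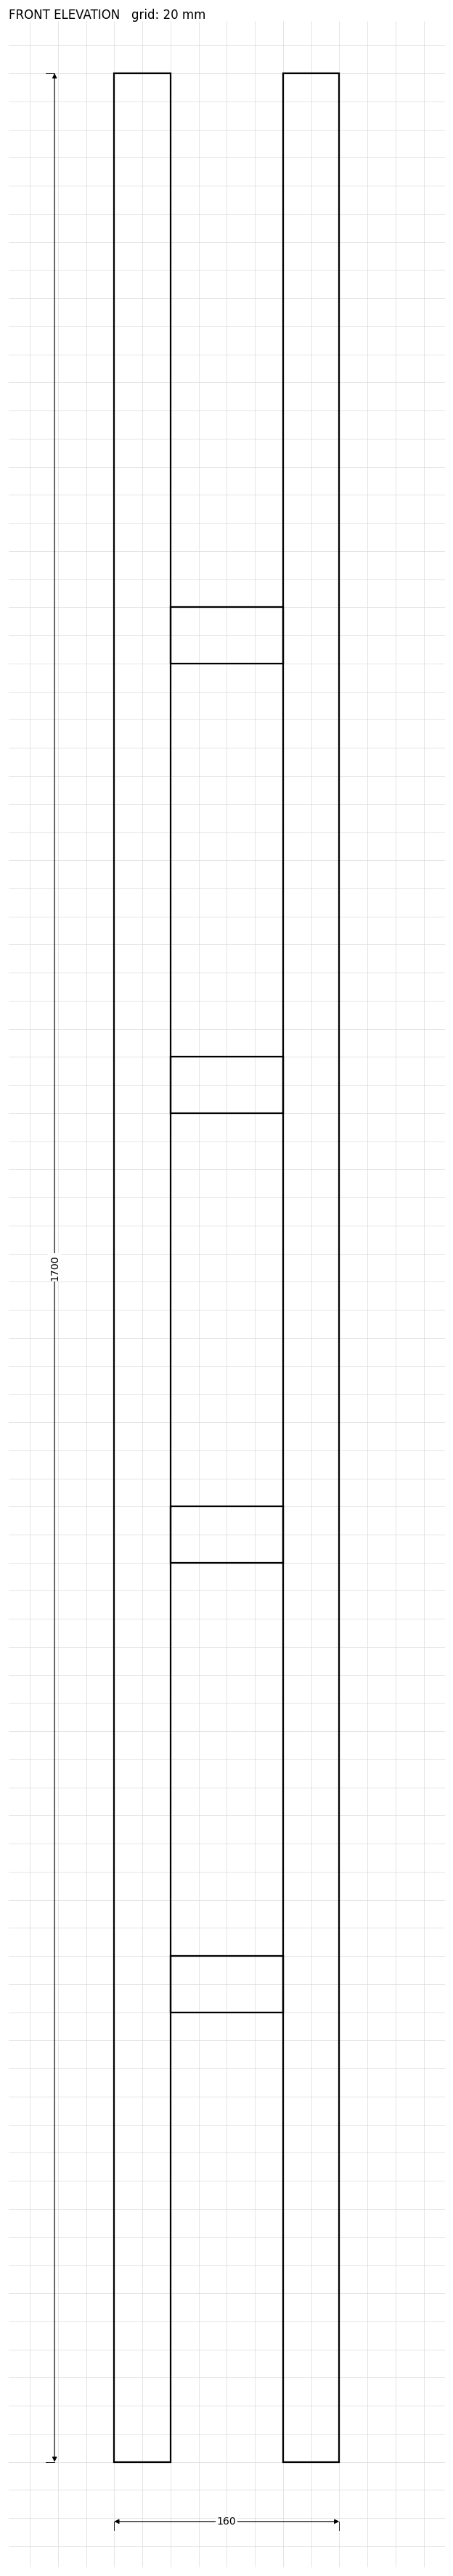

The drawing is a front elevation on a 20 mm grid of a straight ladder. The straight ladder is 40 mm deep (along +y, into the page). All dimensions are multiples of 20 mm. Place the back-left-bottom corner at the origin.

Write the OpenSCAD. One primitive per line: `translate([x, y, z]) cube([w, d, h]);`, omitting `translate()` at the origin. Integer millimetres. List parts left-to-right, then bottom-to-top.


cube([40, 40, 1700]);
translate([40, 0, 320]) cube([80, 40, 40]);
translate([40, 0, 640]) cube([80, 40, 40]);
translate([40, 0, 960]) cube([80, 40, 40]);
translate([40, 0, 1280]) cube([80, 40, 40]);
translate([120, 0, 0]) cube([40, 40, 1700]);
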